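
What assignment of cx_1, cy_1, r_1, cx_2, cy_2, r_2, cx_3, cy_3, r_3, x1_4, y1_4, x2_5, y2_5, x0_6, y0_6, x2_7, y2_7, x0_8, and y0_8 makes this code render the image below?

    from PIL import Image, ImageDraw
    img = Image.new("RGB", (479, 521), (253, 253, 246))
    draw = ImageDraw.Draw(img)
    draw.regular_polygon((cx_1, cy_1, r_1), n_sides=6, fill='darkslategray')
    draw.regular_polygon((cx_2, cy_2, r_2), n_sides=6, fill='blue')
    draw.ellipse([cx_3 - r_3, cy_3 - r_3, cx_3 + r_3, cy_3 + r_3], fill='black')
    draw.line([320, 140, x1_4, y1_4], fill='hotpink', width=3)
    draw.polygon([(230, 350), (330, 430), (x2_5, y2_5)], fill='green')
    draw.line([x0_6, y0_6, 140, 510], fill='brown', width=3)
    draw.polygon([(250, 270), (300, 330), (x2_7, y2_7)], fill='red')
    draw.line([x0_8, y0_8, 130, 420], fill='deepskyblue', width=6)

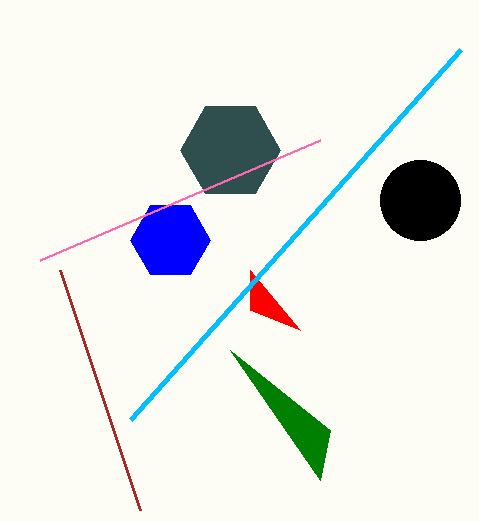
cx_1 = 230; cy_1 = 150; r_1 = 50; cx_2 = 170; cy_2 = 240; r_2 = 40; cx_3 = 420; cy_3 = 200; r_3 = 40; x1_4 = 40; y1_4 = 260; x2_5 = 320; y2_5 = 480; x0_6 = 60; y0_6 = 270; x2_7 = 250; y2_7 = 310; x0_8 = 460; y0_8 = 50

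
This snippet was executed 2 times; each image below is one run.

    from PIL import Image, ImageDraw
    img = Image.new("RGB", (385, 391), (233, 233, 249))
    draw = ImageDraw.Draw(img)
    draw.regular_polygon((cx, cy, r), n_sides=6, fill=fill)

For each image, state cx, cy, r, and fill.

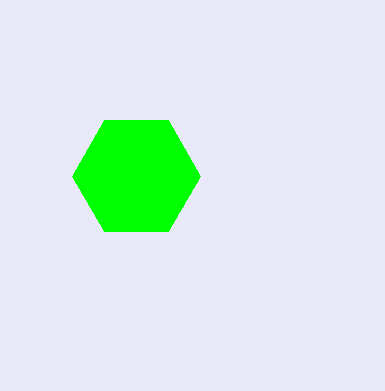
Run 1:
cx = 136; cy = 176; r = 64; fill = 'lime'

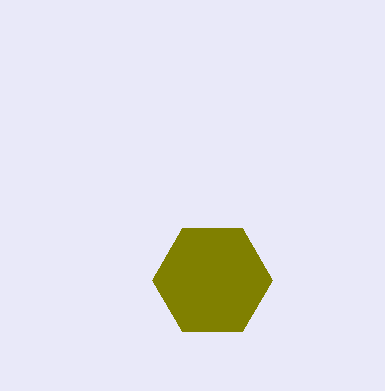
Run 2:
cx = 212; cy = 280; r = 60; fill = 'olive'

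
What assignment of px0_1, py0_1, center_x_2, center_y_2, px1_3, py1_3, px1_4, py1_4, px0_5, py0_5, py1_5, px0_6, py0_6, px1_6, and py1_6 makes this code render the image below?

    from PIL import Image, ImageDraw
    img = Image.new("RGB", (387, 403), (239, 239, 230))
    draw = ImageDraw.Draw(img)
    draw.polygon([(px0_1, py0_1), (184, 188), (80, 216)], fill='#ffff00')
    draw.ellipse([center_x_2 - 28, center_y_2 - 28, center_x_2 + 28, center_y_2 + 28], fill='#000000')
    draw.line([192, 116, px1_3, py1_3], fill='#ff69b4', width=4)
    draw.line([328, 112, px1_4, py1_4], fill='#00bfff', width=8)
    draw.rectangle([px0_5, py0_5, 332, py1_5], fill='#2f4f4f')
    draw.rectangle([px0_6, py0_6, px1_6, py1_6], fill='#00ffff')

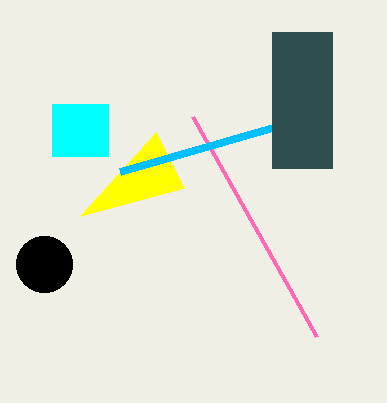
px0_1 = 156, py0_1 = 132, center_x_2 = 44, center_y_2 = 264, px1_3 = 316, py1_3 = 336, px1_4 = 120, py1_4 = 172, px0_5 = 272, py0_5 = 32, py1_5 = 168, px0_6 = 52, py0_6 = 104, px1_6 = 108, py1_6 = 156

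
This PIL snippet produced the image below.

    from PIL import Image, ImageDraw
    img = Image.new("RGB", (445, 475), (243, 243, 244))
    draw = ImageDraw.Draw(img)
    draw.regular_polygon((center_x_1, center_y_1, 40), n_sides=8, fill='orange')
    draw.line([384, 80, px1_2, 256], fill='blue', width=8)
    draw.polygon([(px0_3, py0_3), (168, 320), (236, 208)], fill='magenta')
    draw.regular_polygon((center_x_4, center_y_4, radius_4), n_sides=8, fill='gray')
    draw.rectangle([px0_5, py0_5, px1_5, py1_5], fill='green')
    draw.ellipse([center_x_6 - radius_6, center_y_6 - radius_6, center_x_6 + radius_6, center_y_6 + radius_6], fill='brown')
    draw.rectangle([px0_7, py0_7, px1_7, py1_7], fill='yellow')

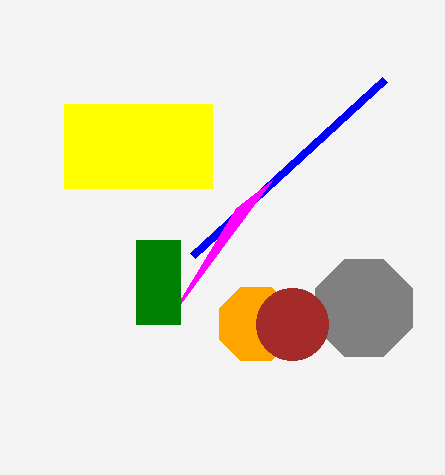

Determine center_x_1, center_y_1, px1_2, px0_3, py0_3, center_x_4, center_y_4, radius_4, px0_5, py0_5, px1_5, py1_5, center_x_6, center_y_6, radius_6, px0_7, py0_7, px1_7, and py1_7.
center_x_1 = 256
center_y_1 = 324
px1_2 = 192
px0_3 = 272
py0_3 = 180
center_x_4 = 364
center_y_4 = 308
radius_4 = 52
px0_5 = 136
py0_5 = 240
px1_5 = 180
py1_5 = 324
center_x_6 = 292
center_y_6 = 324
radius_6 = 36
px0_7 = 64
py0_7 = 104
px1_7 = 212
py1_7 = 188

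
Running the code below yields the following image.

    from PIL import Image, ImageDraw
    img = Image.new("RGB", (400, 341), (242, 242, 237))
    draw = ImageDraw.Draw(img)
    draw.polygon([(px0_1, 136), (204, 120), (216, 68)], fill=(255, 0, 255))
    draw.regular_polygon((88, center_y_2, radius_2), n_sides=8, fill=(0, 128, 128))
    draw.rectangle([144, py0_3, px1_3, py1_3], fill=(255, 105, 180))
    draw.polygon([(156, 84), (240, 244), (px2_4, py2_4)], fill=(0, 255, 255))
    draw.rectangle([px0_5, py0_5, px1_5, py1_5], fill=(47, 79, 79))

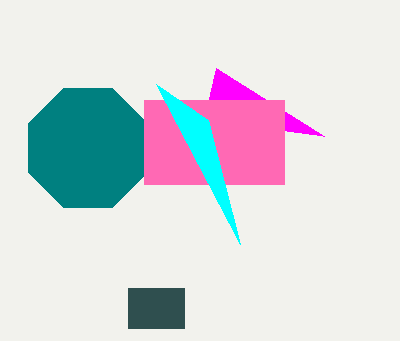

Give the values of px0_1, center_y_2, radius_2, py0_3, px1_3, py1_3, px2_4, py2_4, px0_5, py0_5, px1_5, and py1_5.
px0_1 = 324; center_y_2 = 148; radius_2 = 64; py0_3 = 100; px1_3 = 284; py1_3 = 184; px2_4 = 208; py2_4 = 120; px0_5 = 128; py0_5 = 288; px1_5 = 184; py1_5 = 328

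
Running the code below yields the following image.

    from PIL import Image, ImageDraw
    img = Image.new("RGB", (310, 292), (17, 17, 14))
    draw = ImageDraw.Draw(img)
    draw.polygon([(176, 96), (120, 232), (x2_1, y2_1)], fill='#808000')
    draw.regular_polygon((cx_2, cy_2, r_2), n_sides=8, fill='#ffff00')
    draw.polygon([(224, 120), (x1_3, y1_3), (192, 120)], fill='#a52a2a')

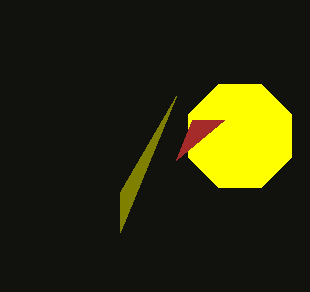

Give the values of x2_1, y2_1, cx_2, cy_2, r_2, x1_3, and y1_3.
x2_1 = 120, y2_1 = 192, cx_2 = 240, cy_2 = 136, r_2 = 56, x1_3 = 176, y1_3 = 160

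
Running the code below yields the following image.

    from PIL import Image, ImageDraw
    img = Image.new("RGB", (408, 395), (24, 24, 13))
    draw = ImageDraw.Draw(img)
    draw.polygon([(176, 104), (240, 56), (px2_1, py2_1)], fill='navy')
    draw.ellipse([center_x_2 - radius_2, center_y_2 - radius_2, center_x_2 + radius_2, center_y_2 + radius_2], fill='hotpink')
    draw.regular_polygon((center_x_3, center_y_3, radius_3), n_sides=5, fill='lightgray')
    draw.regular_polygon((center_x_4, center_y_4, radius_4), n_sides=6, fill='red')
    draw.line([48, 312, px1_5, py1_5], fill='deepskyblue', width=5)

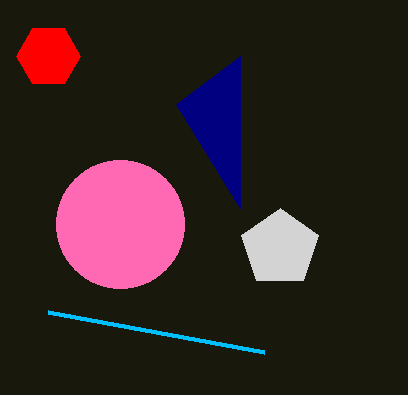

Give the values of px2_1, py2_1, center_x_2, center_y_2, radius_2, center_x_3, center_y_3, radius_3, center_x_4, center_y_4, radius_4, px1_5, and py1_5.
px2_1 = 240, py2_1 = 208, center_x_2 = 120, center_y_2 = 224, radius_2 = 64, center_x_3 = 280, center_y_3 = 248, radius_3 = 40, center_x_4 = 48, center_y_4 = 56, radius_4 = 32, px1_5 = 264, py1_5 = 352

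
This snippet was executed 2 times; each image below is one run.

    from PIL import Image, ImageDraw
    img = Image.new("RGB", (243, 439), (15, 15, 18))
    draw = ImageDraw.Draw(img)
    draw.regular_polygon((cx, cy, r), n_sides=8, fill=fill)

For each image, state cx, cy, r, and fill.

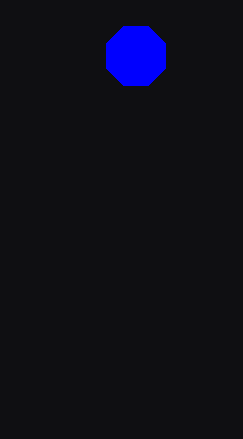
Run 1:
cx = 136
cy = 56
r = 32
fill = 'blue'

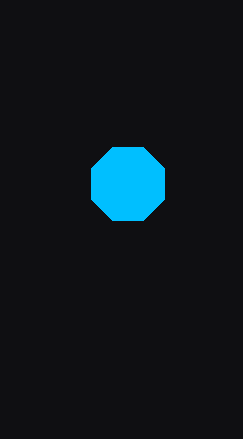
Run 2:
cx = 128
cy = 184
r = 40
fill = 'deepskyblue'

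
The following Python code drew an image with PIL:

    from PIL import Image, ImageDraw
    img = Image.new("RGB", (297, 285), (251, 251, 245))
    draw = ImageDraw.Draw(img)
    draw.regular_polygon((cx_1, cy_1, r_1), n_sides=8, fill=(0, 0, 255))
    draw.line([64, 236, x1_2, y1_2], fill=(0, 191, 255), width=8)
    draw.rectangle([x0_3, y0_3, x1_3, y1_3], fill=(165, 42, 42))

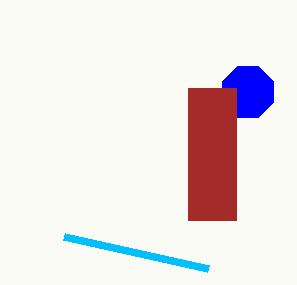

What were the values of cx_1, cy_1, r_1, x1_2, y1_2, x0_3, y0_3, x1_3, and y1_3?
cx_1 = 248
cy_1 = 92
r_1 = 28
x1_2 = 208
y1_2 = 268
x0_3 = 188
y0_3 = 88
x1_3 = 236
y1_3 = 220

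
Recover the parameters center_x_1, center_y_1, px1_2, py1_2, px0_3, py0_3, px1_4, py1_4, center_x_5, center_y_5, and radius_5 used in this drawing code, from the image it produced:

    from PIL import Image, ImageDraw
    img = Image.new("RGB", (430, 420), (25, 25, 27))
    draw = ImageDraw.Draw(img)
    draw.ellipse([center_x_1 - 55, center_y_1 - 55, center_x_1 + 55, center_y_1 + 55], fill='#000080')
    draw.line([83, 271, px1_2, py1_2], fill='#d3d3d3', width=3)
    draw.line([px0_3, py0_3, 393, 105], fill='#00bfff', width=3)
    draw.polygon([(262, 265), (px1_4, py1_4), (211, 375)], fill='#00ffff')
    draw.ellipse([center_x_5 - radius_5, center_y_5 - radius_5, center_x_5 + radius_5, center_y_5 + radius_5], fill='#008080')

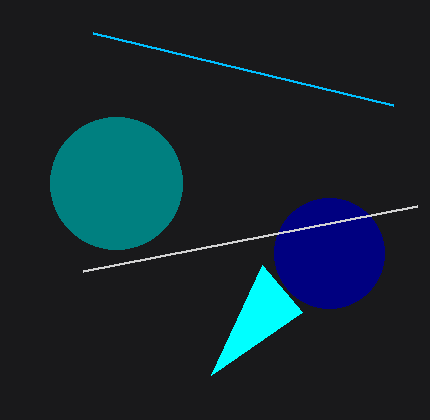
center_x_1 = 329, center_y_1 = 253, px1_2 = 417, py1_2 = 206, px0_3 = 93, py0_3 = 33, px1_4 = 302, py1_4 = 312, center_x_5 = 116, center_y_5 = 183, radius_5 = 66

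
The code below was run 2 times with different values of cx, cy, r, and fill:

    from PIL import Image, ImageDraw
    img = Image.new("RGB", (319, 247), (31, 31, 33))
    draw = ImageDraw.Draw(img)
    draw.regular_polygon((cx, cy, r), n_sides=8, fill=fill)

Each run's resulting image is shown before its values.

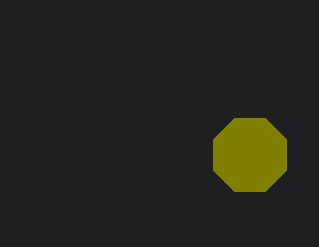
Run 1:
cx = 250
cy = 155
r = 40
fill = 'olive'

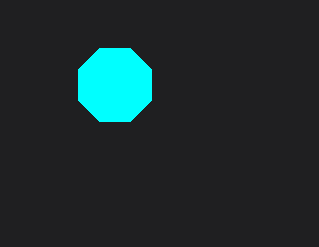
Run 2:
cx = 115
cy = 85
r = 40
fill = 'cyan'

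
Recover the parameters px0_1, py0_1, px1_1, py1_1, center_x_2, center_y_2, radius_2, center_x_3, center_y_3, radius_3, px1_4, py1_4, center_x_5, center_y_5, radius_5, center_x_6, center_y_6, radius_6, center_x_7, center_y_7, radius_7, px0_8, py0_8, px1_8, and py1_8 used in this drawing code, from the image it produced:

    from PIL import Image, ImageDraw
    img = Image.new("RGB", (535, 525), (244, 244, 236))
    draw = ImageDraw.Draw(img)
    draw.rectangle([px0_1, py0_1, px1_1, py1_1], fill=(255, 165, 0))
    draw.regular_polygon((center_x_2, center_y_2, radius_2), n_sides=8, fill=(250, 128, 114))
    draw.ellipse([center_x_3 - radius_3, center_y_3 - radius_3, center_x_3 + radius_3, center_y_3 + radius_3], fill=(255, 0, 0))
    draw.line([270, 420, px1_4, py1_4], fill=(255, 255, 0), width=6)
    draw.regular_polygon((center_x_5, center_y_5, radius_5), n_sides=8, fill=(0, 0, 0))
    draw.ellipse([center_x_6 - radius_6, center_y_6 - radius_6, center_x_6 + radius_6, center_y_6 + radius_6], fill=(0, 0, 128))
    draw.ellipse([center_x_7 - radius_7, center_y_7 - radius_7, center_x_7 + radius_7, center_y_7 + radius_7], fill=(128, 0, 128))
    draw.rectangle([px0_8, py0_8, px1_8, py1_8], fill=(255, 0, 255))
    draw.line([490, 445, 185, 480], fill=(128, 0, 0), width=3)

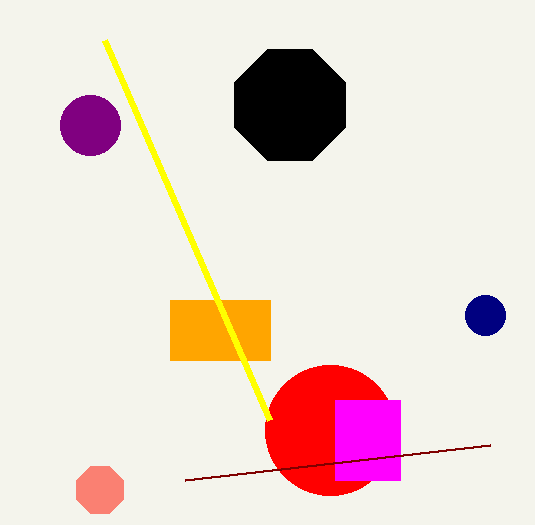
px0_1 = 170; py0_1 = 300; px1_1 = 270; py1_1 = 360; center_x_2 = 100; center_y_2 = 490; radius_2 = 25; center_x_3 = 330; center_y_3 = 430; radius_3 = 65; px1_4 = 105; py1_4 = 40; center_x_5 = 290; center_y_5 = 105; radius_5 = 60; center_x_6 = 485; center_y_6 = 315; radius_6 = 20; center_x_7 = 90; center_y_7 = 125; radius_7 = 30; px0_8 = 335; py0_8 = 400; px1_8 = 400; py1_8 = 480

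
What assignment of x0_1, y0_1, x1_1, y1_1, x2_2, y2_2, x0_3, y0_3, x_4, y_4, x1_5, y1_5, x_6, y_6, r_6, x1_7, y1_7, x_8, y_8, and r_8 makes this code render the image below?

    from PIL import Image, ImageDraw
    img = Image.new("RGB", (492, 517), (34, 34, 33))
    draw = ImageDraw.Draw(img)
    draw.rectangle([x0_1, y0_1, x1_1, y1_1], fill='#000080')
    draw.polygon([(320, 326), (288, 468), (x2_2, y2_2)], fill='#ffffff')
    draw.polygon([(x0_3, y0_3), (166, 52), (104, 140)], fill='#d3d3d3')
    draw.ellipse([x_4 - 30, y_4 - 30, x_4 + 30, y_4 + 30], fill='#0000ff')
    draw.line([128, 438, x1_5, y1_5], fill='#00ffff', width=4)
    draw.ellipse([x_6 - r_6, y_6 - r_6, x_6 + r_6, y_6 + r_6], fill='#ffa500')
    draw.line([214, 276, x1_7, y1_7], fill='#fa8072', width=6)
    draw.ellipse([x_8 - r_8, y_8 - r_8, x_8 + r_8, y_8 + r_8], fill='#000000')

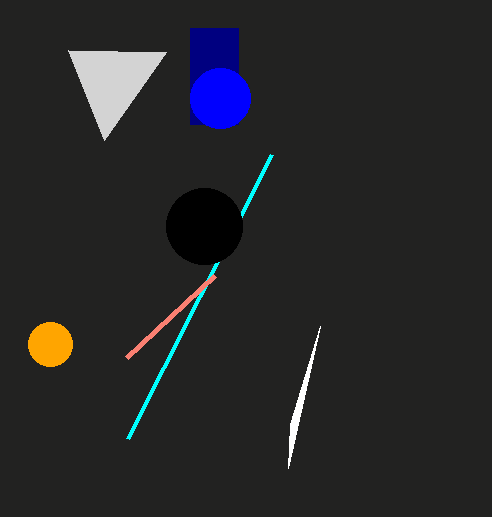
x0_1 = 190; y0_1 = 28; x1_1 = 238; y1_1 = 124; x2_2 = 290; y2_2 = 424; x0_3 = 68; y0_3 = 50; x_4 = 220; y_4 = 98; x1_5 = 272; y1_5 = 154; x_6 = 50; y_6 = 344; r_6 = 22; x1_7 = 126; y1_7 = 358; x_8 = 204; y_8 = 226; r_8 = 38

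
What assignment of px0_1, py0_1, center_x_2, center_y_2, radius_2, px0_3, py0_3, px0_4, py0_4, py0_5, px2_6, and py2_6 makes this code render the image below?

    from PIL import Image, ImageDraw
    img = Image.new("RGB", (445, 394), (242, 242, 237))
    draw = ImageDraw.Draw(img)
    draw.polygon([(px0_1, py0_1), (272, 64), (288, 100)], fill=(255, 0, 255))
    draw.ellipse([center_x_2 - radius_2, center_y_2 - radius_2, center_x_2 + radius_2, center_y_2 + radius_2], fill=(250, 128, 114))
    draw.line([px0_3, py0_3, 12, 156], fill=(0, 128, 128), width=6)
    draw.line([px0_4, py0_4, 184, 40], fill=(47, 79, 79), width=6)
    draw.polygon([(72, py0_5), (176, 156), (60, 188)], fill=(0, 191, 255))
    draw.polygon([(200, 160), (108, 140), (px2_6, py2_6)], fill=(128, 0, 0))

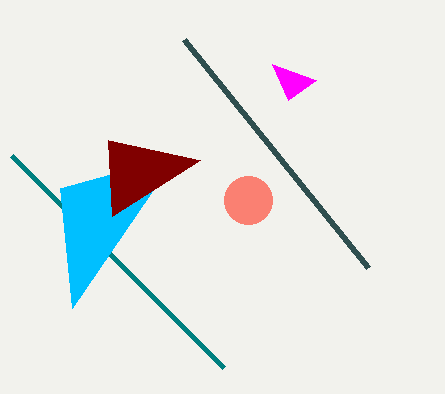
px0_1 = 316; py0_1 = 80; center_x_2 = 248; center_y_2 = 200; radius_2 = 24; px0_3 = 224; py0_3 = 368; px0_4 = 368; py0_4 = 268; py0_5 = 308; px2_6 = 112; py2_6 = 216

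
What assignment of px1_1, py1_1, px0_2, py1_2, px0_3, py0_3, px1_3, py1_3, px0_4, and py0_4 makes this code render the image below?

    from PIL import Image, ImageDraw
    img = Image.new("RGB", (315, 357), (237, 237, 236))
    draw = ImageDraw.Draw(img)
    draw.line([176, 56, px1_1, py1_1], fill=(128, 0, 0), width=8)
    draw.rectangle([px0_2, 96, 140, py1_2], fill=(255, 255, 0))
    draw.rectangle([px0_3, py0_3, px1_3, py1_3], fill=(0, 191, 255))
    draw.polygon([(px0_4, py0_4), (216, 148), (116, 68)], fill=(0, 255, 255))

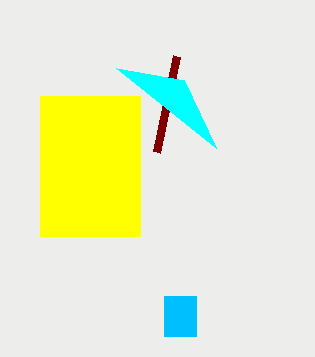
px1_1 = 156
py1_1 = 152
px0_2 = 40
py1_2 = 236
px0_3 = 164
py0_3 = 296
px1_3 = 196
py1_3 = 336
px0_4 = 184
py0_4 = 80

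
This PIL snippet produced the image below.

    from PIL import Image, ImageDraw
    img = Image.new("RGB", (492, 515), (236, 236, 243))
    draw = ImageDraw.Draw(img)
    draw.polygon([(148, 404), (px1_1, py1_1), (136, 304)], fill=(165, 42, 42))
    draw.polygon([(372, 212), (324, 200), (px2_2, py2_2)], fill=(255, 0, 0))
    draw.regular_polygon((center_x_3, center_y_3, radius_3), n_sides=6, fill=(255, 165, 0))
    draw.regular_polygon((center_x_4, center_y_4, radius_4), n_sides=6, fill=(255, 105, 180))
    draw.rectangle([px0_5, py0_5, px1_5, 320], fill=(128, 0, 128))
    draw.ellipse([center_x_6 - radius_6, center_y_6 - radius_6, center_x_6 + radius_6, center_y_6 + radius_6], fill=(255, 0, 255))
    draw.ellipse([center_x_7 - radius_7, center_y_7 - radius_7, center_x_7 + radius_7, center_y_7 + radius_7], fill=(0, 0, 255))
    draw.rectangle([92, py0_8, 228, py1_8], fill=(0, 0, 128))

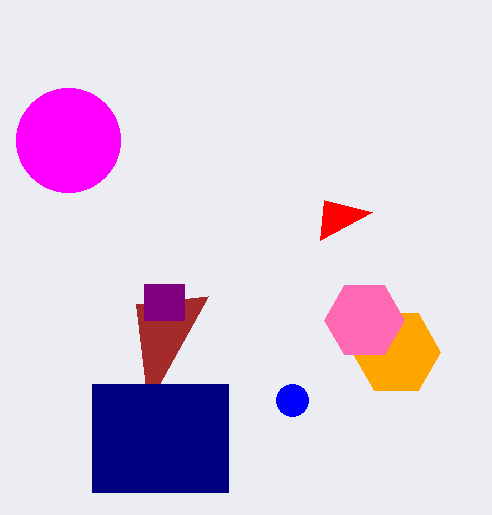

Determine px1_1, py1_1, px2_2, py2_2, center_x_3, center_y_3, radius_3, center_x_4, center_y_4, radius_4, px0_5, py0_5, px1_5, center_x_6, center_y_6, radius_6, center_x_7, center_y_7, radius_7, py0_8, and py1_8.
px1_1 = 208; py1_1 = 296; px2_2 = 320; py2_2 = 240; center_x_3 = 396; center_y_3 = 352; radius_3 = 44; center_x_4 = 364; center_y_4 = 320; radius_4 = 40; px0_5 = 144; py0_5 = 284; px1_5 = 184; center_x_6 = 68; center_y_6 = 140; radius_6 = 52; center_x_7 = 292; center_y_7 = 400; radius_7 = 16; py0_8 = 384; py1_8 = 492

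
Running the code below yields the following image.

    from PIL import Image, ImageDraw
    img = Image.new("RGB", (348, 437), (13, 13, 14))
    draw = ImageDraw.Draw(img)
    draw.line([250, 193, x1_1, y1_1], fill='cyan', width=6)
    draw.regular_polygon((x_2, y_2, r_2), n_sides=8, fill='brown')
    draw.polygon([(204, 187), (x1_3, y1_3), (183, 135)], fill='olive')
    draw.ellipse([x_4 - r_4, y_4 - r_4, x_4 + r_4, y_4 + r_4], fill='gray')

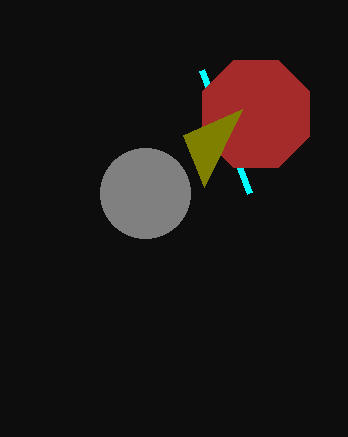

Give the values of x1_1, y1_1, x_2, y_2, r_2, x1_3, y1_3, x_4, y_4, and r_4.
x1_1 = 202, y1_1 = 70, x_2 = 256, y_2 = 114, r_2 = 58, x1_3 = 242, y1_3 = 109, x_4 = 145, y_4 = 193, r_4 = 45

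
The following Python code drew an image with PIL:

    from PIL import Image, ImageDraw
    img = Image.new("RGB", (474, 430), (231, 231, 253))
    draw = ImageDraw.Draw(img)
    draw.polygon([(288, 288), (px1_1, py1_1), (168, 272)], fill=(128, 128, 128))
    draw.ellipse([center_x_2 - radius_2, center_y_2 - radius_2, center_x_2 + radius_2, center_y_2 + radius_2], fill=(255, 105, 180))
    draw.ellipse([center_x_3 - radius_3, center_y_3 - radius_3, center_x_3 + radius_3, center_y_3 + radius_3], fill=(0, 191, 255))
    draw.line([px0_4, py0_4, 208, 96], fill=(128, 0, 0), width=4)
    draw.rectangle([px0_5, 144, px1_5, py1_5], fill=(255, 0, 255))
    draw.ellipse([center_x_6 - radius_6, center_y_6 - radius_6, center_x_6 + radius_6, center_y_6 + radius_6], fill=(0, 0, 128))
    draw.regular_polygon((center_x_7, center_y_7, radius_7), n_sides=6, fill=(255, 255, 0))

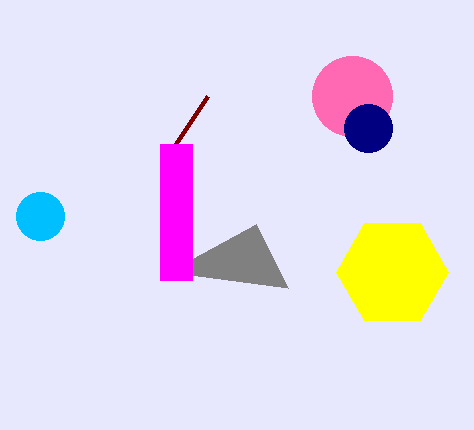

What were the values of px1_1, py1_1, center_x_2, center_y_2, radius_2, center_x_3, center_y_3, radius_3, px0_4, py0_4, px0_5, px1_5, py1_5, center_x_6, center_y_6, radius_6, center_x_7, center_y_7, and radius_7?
px1_1 = 256, py1_1 = 224, center_x_2 = 352, center_y_2 = 96, radius_2 = 40, center_x_3 = 40, center_y_3 = 216, radius_3 = 24, px0_4 = 176, py0_4 = 144, px0_5 = 160, px1_5 = 192, py1_5 = 280, center_x_6 = 368, center_y_6 = 128, radius_6 = 24, center_x_7 = 392, center_y_7 = 272, radius_7 = 56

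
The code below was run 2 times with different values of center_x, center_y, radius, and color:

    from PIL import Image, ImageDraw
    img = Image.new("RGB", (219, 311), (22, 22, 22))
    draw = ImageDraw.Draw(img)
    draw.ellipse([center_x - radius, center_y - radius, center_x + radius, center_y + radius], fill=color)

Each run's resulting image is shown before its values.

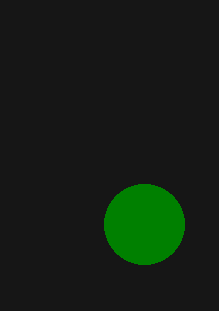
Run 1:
center_x = 144, center_y = 224, radius = 40, color = 'green'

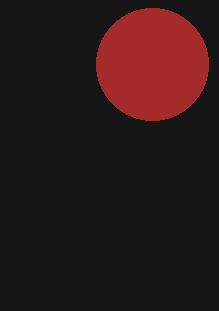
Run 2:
center_x = 152
center_y = 64
radius = 56
color = 'brown'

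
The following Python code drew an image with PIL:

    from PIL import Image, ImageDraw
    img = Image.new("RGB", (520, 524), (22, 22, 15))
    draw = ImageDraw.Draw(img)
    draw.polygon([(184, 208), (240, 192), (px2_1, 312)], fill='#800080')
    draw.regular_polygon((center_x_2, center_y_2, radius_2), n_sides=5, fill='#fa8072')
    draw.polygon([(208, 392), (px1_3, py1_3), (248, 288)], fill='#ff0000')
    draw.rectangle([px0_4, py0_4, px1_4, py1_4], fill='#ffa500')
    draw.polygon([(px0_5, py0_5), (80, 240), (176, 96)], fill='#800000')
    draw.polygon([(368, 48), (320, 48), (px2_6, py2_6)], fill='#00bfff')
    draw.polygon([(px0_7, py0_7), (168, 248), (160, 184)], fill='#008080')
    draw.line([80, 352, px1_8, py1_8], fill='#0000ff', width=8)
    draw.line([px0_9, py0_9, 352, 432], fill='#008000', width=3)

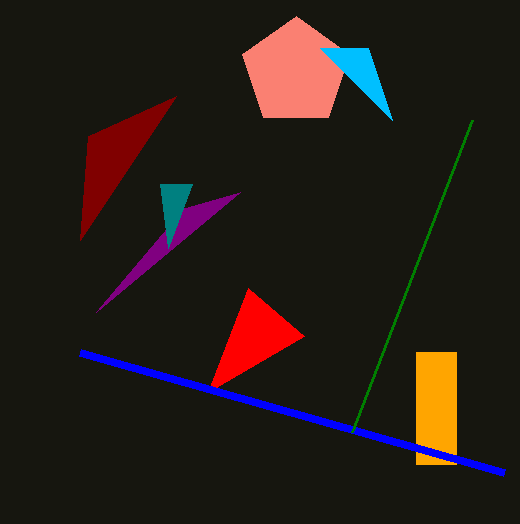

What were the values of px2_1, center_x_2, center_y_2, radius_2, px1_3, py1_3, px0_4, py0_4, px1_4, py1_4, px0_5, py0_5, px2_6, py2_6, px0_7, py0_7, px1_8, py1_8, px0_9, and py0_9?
px2_1 = 96; center_x_2 = 296; center_y_2 = 72; radius_2 = 56; px1_3 = 304; py1_3 = 336; px0_4 = 416; py0_4 = 352; px1_4 = 456; py1_4 = 464; px0_5 = 88; py0_5 = 136; px2_6 = 392; py2_6 = 120; px0_7 = 192; py0_7 = 184; px1_8 = 504; py1_8 = 472; px0_9 = 472; py0_9 = 120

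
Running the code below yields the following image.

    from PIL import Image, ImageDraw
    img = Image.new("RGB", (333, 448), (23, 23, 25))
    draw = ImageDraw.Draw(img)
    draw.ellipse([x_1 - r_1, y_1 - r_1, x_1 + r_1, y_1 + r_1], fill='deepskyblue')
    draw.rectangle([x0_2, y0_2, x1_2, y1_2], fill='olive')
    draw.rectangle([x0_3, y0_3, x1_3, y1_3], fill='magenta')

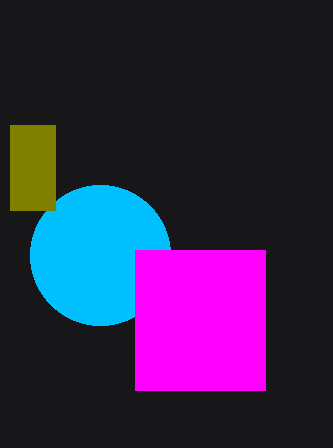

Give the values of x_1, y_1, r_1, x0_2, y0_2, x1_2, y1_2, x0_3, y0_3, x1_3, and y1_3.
x_1 = 100, y_1 = 255, r_1 = 70, x0_2 = 10, y0_2 = 125, x1_2 = 55, y1_2 = 210, x0_3 = 135, y0_3 = 250, x1_3 = 265, y1_3 = 390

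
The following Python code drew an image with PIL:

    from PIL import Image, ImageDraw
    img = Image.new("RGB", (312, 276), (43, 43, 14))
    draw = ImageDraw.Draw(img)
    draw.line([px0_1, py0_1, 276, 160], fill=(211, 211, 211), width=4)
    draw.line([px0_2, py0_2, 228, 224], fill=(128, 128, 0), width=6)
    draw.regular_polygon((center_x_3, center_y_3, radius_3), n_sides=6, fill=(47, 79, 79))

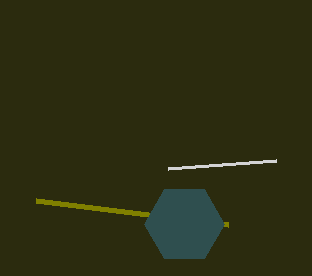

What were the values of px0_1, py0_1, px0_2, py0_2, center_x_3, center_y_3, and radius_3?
px0_1 = 168, py0_1 = 168, px0_2 = 36, py0_2 = 200, center_x_3 = 184, center_y_3 = 224, radius_3 = 40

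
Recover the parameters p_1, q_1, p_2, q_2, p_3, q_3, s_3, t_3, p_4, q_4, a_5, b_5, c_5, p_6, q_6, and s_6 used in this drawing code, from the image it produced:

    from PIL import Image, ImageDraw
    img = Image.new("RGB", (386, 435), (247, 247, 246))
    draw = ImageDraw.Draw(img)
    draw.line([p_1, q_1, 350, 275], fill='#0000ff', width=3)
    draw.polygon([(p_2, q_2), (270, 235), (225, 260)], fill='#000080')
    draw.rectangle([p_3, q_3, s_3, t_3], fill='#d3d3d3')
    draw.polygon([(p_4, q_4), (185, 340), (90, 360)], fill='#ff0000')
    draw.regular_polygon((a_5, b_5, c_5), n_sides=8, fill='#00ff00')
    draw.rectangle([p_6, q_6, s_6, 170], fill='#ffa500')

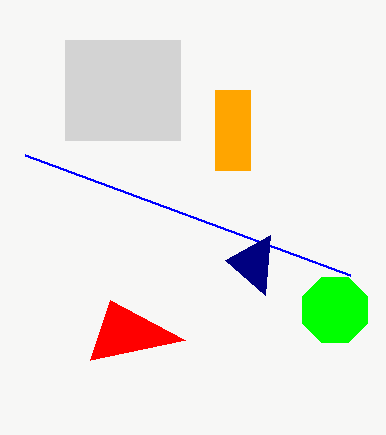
p_1 = 25, q_1 = 155, p_2 = 265, q_2 = 295, p_3 = 65, q_3 = 40, s_3 = 180, t_3 = 140, p_4 = 110, q_4 = 300, a_5 = 335, b_5 = 310, c_5 = 35, p_6 = 215, q_6 = 90, s_6 = 250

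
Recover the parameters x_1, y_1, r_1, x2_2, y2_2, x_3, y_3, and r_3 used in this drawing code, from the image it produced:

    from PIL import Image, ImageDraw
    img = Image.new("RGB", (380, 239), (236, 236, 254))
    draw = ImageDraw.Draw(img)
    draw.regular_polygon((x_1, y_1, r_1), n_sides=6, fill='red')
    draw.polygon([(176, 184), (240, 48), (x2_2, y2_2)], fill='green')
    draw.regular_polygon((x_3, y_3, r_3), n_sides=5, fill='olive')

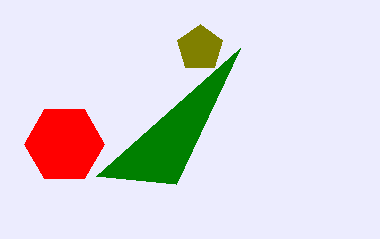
x_1 = 64
y_1 = 144
r_1 = 40
x2_2 = 96
y2_2 = 176
x_3 = 200
y_3 = 48
r_3 = 24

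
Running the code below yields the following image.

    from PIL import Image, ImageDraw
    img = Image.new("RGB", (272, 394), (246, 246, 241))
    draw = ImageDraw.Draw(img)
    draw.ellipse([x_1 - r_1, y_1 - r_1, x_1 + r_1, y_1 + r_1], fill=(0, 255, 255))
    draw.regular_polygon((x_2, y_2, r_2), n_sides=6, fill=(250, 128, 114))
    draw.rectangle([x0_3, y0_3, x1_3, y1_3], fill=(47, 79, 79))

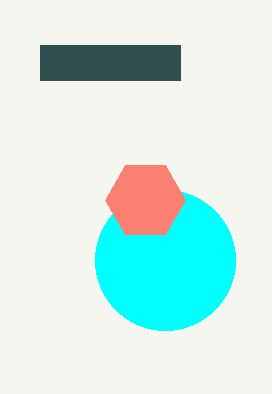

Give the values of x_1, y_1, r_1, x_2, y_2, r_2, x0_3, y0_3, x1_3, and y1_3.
x_1 = 165, y_1 = 260, r_1 = 70, x_2 = 145, y_2 = 200, r_2 = 40, x0_3 = 40, y0_3 = 45, x1_3 = 180, y1_3 = 80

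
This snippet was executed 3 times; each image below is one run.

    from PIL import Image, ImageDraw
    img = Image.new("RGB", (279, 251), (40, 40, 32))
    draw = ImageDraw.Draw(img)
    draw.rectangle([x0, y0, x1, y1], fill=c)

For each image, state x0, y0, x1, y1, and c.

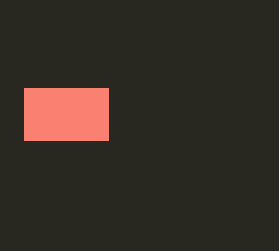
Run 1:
x0 = 24
y0 = 88
x1 = 108
y1 = 140
c = 'salmon'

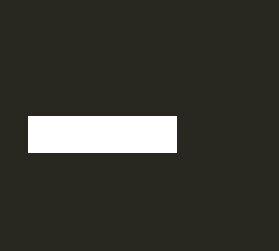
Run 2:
x0 = 28, y0 = 116, x1 = 176, y1 = 152, c = 'white'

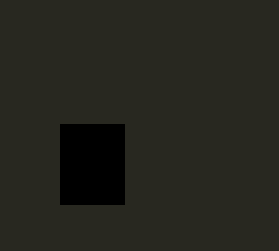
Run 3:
x0 = 60
y0 = 124
x1 = 124
y1 = 204
c = 'black'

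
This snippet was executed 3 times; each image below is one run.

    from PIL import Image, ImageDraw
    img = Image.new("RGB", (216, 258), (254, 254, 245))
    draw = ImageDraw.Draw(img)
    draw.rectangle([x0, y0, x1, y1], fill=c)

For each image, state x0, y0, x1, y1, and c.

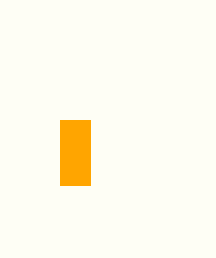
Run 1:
x0 = 60, y0 = 120, x1 = 90, y1 = 185, c = 'orange'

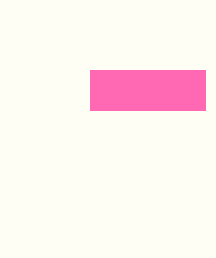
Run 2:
x0 = 90; y0 = 70; x1 = 205; y1 = 110; c = 'hotpink'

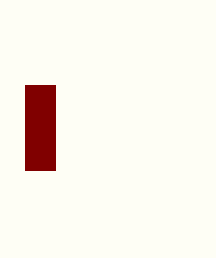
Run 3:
x0 = 25
y0 = 85
x1 = 55
y1 = 170
c = 'maroon'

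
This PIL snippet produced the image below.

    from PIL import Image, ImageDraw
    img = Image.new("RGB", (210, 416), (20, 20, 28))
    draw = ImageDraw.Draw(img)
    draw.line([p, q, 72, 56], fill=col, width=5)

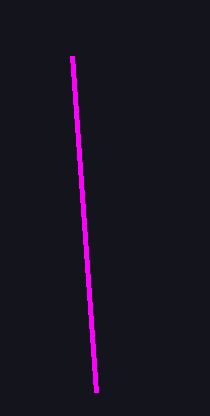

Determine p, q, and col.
p = 96
q = 392
col = 'magenta'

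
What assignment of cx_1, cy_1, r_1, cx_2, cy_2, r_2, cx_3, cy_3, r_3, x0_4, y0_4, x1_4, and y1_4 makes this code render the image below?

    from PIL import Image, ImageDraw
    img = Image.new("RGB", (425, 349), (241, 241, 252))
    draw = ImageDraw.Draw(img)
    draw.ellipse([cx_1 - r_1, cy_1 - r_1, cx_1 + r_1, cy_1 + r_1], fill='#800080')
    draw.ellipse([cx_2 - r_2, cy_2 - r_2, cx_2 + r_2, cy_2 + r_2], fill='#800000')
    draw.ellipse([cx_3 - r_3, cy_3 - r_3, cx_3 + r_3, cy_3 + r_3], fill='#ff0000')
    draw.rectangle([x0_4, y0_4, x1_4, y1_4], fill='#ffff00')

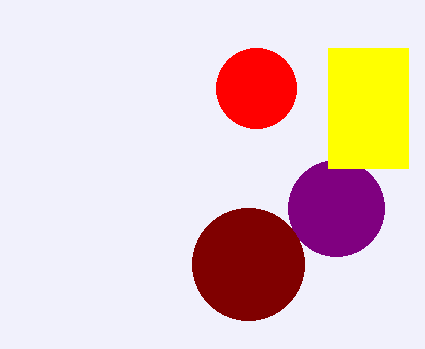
cx_1 = 336
cy_1 = 208
r_1 = 48
cx_2 = 248
cy_2 = 264
r_2 = 56
cx_3 = 256
cy_3 = 88
r_3 = 40
x0_4 = 328
y0_4 = 48
x1_4 = 408
y1_4 = 168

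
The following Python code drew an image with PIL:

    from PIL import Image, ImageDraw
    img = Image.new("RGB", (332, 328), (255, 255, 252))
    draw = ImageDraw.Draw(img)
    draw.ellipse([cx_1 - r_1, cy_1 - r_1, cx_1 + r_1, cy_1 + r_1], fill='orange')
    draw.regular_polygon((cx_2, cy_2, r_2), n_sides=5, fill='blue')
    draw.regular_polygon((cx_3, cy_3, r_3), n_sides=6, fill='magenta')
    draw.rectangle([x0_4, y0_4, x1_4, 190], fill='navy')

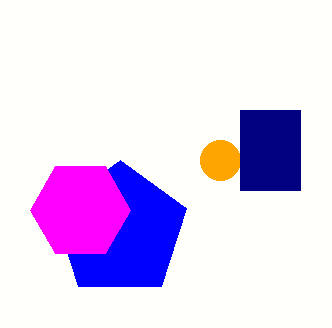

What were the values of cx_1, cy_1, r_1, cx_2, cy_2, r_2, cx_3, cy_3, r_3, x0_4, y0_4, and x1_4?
cx_1 = 220, cy_1 = 160, r_1 = 20, cx_2 = 120, cy_2 = 230, r_2 = 70, cx_3 = 80, cy_3 = 210, r_3 = 50, x0_4 = 240, y0_4 = 110, x1_4 = 300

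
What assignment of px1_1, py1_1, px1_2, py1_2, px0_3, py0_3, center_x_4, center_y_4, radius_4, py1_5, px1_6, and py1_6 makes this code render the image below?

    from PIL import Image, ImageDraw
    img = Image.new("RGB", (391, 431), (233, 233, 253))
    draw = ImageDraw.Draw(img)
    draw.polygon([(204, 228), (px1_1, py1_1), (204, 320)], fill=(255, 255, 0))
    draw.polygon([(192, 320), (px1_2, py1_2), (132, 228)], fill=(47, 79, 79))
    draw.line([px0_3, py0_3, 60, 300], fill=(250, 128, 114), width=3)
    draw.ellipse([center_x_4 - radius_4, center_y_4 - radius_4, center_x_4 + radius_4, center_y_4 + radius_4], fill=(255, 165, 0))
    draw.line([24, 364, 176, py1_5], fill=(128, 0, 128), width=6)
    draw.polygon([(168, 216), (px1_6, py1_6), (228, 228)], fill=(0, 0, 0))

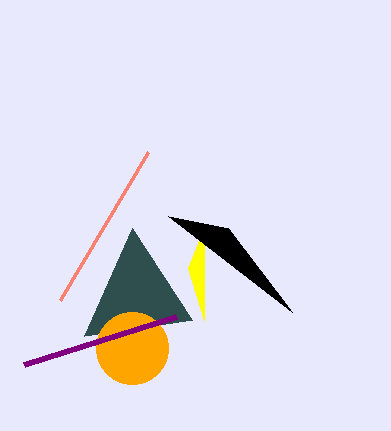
px1_1 = 188, py1_1 = 268, px1_2 = 84, py1_2 = 336, px0_3 = 148, py0_3 = 152, center_x_4 = 132, center_y_4 = 348, radius_4 = 36, py1_5 = 316, px1_6 = 292, py1_6 = 312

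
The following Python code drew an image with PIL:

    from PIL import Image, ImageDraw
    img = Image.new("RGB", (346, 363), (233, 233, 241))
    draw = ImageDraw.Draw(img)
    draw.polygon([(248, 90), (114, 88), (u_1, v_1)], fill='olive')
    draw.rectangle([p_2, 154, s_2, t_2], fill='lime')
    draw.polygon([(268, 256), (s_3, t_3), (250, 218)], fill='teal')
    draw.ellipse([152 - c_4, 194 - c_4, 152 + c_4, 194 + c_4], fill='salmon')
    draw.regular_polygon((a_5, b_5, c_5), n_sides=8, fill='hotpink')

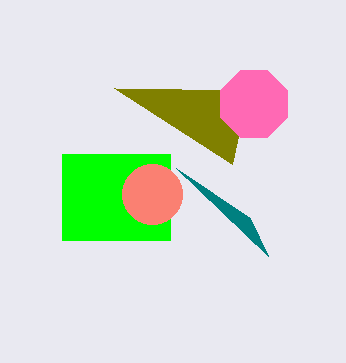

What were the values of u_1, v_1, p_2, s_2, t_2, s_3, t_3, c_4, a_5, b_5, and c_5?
u_1 = 232
v_1 = 164
p_2 = 62
s_2 = 170
t_2 = 240
s_3 = 176
t_3 = 168
c_4 = 30
a_5 = 254
b_5 = 104
c_5 = 36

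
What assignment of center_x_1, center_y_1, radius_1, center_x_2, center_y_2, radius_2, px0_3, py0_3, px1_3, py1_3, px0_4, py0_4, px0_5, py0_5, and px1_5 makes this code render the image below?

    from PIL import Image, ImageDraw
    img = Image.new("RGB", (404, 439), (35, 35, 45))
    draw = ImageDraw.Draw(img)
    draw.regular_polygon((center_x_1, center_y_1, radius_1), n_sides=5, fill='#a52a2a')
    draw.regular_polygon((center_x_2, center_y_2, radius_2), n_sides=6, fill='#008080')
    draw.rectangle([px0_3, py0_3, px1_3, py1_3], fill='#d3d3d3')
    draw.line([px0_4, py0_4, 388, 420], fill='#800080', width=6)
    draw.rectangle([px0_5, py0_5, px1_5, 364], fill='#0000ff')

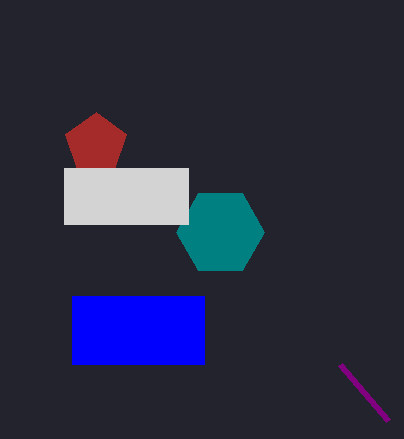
center_x_1 = 96; center_y_1 = 144; radius_1 = 32; center_x_2 = 220; center_y_2 = 232; radius_2 = 44; px0_3 = 64; py0_3 = 168; px1_3 = 188; py1_3 = 224; px0_4 = 340; py0_4 = 364; px0_5 = 72; py0_5 = 296; px1_5 = 204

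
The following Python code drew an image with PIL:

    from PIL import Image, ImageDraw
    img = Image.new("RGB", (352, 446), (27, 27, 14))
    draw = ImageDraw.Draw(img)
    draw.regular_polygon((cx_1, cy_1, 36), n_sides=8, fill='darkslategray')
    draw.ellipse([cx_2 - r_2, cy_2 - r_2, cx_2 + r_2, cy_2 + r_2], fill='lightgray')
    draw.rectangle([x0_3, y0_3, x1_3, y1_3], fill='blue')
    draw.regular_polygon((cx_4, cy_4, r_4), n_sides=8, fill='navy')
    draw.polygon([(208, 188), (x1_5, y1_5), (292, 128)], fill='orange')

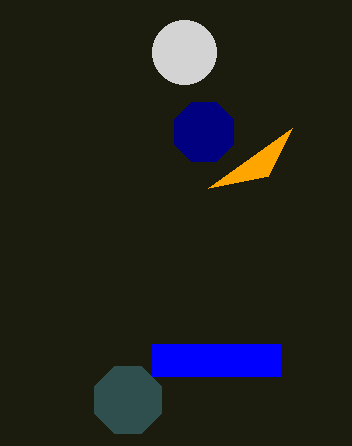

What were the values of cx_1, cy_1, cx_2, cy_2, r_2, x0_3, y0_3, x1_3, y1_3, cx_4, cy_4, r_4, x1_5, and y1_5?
cx_1 = 128, cy_1 = 400, cx_2 = 184, cy_2 = 52, r_2 = 32, x0_3 = 152, y0_3 = 344, x1_3 = 280, y1_3 = 376, cx_4 = 204, cy_4 = 132, r_4 = 32, x1_5 = 268, y1_5 = 176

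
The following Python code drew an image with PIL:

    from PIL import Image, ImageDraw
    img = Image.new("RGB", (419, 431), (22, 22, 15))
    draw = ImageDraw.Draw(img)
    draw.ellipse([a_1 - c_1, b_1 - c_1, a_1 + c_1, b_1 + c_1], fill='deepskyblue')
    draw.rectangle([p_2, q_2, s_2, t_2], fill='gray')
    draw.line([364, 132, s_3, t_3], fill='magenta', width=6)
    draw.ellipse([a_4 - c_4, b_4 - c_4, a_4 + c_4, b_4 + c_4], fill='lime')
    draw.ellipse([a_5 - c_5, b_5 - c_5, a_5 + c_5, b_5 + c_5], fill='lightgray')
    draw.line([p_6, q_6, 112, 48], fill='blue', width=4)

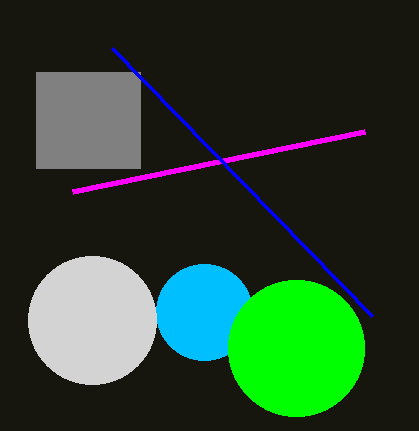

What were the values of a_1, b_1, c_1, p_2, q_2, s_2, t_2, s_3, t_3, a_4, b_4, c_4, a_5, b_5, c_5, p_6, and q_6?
a_1 = 204, b_1 = 312, c_1 = 48, p_2 = 36, q_2 = 72, s_2 = 140, t_2 = 168, s_3 = 72, t_3 = 192, a_4 = 296, b_4 = 348, c_4 = 68, a_5 = 92, b_5 = 320, c_5 = 64, p_6 = 372, q_6 = 316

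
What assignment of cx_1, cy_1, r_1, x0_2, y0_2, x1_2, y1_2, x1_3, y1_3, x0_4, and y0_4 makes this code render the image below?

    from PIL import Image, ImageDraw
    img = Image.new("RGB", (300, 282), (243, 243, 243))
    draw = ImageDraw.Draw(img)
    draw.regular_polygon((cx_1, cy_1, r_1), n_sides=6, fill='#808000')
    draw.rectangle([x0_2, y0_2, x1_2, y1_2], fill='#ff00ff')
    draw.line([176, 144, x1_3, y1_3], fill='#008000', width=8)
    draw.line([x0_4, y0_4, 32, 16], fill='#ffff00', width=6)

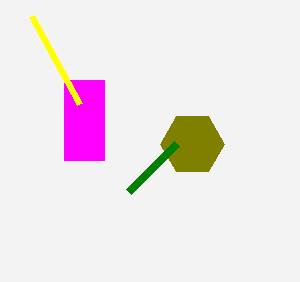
cx_1 = 192, cy_1 = 144, r_1 = 32, x0_2 = 64, y0_2 = 80, x1_2 = 104, y1_2 = 160, x1_3 = 128, y1_3 = 192, x0_4 = 80, y0_4 = 104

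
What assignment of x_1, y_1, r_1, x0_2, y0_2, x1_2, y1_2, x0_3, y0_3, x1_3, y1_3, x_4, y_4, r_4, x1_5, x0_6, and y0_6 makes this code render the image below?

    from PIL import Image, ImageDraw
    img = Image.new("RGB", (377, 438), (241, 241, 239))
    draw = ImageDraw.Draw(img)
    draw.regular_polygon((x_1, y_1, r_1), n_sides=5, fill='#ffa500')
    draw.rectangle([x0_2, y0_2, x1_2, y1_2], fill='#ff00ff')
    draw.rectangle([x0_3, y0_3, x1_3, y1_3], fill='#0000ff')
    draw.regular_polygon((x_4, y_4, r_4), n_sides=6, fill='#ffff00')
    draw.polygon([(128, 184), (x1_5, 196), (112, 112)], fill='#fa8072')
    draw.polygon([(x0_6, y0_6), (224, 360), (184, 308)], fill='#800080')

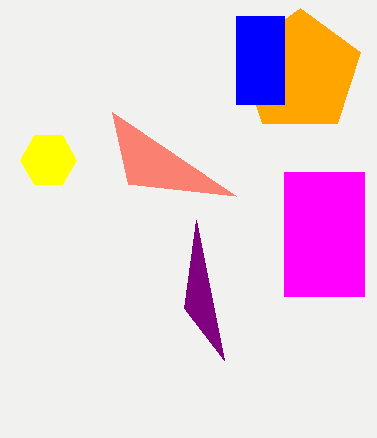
x_1 = 300
y_1 = 72
r_1 = 64
x0_2 = 284
y0_2 = 172
x1_2 = 364
y1_2 = 296
x0_3 = 236
y0_3 = 16
x1_3 = 284
y1_3 = 104
x_4 = 48
y_4 = 160
r_4 = 28
x1_5 = 236
x0_6 = 196
y0_6 = 220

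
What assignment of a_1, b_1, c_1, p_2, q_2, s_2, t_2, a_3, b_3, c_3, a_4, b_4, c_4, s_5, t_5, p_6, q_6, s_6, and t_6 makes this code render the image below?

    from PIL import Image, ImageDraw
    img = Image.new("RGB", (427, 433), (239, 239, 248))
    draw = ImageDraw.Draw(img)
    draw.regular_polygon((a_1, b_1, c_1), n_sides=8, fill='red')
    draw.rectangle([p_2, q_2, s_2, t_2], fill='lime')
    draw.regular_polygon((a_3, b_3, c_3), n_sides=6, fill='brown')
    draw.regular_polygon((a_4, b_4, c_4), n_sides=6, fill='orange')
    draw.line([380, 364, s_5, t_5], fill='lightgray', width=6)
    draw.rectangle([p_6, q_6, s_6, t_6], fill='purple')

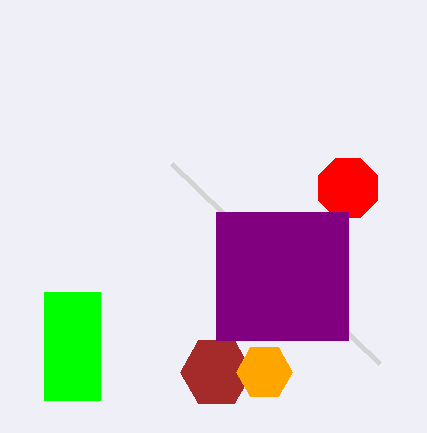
a_1 = 348; b_1 = 188; c_1 = 32; p_2 = 44; q_2 = 292; s_2 = 100; t_2 = 400; a_3 = 216; b_3 = 372; c_3 = 36; a_4 = 264; b_4 = 372; c_4 = 28; s_5 = 172; t_5 = 164; p_6 = 216; q_6 = 212; s_6 = 348; t_6 = 340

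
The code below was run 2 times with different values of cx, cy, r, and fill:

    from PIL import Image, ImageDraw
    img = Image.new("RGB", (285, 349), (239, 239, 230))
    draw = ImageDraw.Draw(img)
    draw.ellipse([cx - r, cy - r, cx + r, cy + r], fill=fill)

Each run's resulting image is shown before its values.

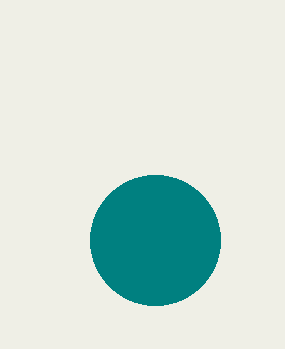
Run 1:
cx = 155; cy = 240; r = 65; fill = 'teal'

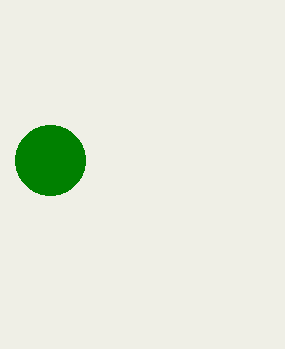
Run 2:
cx = 50; cy = 160; r = 35; fill = 'green'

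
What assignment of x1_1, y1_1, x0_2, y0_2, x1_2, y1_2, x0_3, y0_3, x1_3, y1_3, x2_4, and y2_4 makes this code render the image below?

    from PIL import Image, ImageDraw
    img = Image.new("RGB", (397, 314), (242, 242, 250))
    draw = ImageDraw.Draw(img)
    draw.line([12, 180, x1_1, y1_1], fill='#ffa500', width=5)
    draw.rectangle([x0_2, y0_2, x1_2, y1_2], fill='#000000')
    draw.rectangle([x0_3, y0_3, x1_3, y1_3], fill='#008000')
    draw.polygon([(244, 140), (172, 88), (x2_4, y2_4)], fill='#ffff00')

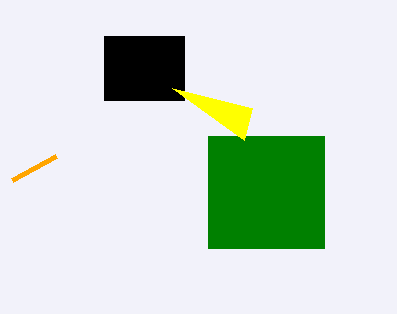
x1_1 = 56, y1_1 = 156, x0_2 = 104, y0_2 = 36, x1_2 = 184, y1_2 = 100, x0_3 = 208, y0_3 = 136, x1_3 = 324, y1_3 = 248, x2_4 = 252, y2_4 = 108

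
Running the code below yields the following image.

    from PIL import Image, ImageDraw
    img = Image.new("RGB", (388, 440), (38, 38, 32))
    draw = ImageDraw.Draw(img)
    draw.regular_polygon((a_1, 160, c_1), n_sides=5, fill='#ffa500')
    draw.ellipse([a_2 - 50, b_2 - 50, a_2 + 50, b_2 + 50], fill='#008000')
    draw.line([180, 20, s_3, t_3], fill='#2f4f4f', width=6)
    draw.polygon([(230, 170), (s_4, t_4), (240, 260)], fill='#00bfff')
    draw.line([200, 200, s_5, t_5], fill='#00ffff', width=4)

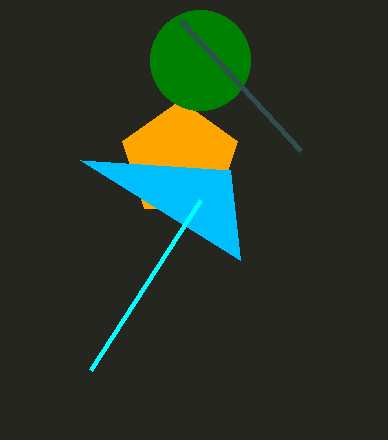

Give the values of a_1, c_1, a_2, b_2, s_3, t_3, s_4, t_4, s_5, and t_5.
a_1 = 180
c_1 = 60
a_2 = 200
b_2 = 60
s_3 = 300
t_3 = 150
s_4 = 80
t_4 = 160
s_5 = 90
t_5 = 370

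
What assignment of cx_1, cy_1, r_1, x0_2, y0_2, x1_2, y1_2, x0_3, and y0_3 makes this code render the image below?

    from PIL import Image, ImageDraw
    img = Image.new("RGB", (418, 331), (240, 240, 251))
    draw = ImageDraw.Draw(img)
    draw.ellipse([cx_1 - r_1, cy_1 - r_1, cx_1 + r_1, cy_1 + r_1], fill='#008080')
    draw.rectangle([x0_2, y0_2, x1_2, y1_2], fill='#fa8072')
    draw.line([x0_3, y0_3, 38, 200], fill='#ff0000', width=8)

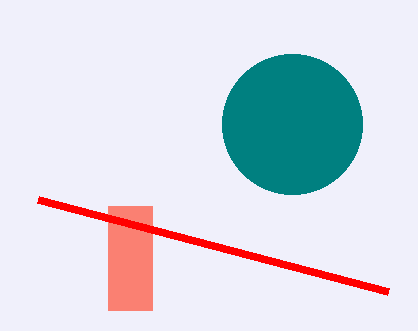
cx_1 = 292; cy_1 = 124; r_1 = 70; x0_2 = 108; y0_2 = 206; x1_2 = 152; y1_2 = 310; x0_3 = 388; y0_3 = 292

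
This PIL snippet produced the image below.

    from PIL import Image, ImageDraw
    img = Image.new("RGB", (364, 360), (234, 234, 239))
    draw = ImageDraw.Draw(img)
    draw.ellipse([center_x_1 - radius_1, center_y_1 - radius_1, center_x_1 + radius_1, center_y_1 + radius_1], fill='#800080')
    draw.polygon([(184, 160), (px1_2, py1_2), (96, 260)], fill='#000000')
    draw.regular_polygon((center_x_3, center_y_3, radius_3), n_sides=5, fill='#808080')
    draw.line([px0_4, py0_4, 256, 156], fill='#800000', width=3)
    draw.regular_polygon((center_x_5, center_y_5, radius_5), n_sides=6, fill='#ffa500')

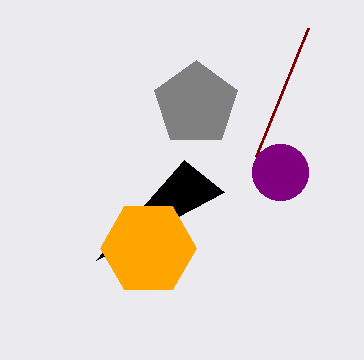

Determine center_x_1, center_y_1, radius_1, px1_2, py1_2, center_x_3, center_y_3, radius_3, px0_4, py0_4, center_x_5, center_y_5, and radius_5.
center_x_1 = 280; center_y_1 = 172; radius_1 = 28; px1_2 = 224; py1_2 = 192; center_x_3 = 196; center_y_3 = 104; radius_3 = 44; px0_4 = 308; py0_4 = 28; center_x_5 = 148; center_y_5 = 248; radius_5 = 48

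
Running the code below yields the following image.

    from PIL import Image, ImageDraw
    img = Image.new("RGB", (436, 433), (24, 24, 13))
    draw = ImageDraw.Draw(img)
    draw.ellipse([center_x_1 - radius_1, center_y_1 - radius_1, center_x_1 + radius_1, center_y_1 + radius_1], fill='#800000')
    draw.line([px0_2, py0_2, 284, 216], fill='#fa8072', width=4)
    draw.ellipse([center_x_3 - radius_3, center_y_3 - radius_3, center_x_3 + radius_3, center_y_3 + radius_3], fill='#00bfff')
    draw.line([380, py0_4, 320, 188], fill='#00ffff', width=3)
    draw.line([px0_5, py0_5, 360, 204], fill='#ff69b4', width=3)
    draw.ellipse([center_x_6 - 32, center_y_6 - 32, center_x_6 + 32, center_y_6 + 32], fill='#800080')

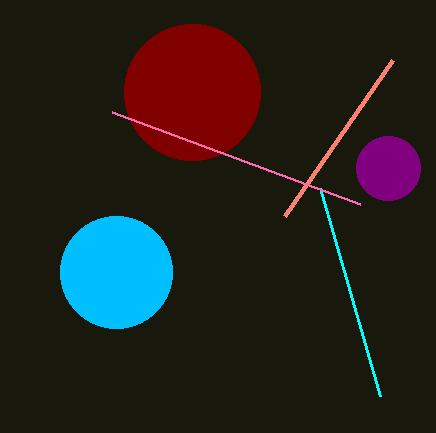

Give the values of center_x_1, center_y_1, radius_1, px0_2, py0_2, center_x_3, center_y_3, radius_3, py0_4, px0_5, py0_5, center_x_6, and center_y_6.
center_x_1 = 192; center_y_1 = 92; radius_1 = 68; px0_2 = 392; py0_2 = 60; center_x_3 = 116; center_y_3 = 272; radius_3 = 56; py0_4 = 396; px0_5 = 112; py0_5 = 112; center_x_6 = 388; center_y_6 = 168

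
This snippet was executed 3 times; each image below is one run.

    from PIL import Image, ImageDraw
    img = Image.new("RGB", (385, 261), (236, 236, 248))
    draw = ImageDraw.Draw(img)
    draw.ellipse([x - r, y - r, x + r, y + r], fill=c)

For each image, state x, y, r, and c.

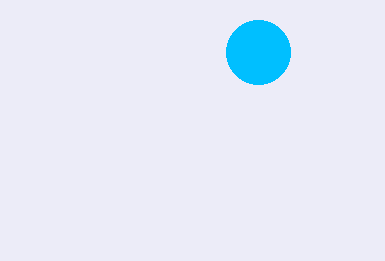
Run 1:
x = 258, y = 52, r = 32, c = 'deepskyblue'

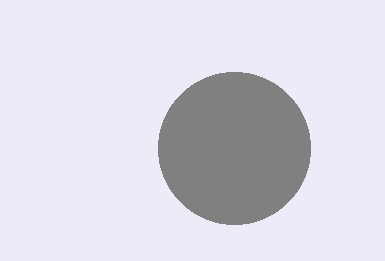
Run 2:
x = 234; y = 148; r = 76; c = 'gray'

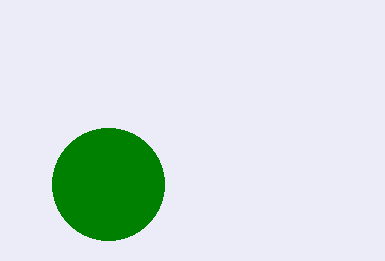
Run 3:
x = 108; y = 184; r = 56; c = 'green'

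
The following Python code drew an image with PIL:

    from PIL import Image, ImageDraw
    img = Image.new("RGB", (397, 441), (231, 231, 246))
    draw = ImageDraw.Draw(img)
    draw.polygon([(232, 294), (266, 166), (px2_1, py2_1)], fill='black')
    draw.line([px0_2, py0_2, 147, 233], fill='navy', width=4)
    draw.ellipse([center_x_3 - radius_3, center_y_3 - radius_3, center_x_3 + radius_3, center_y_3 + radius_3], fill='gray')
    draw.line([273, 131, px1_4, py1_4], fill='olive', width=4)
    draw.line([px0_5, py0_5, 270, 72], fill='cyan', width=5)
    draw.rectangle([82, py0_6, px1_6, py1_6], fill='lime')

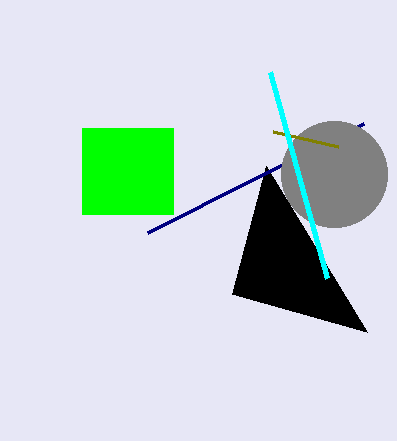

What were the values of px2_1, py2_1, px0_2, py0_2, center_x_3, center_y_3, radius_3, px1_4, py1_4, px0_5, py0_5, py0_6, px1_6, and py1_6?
px2_1 = 367, py2_1 = 332, px0_2 = 363, py0_2 = 124, center_x_3 = 334, center_y_3 = 174, radius_3 = 53, px1_4 = 338, py1_4 = 146, px0_5 = 327, py0_5 = 278, py0_6 = 128, px1_6 = 173, py1_6 = 214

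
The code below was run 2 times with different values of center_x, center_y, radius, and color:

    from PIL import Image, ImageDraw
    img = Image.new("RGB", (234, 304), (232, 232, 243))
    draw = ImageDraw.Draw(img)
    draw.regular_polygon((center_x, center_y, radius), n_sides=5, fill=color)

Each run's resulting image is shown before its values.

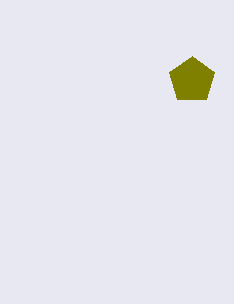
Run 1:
center_x = 192, center_y = 80, radius = 24, color = 'olive'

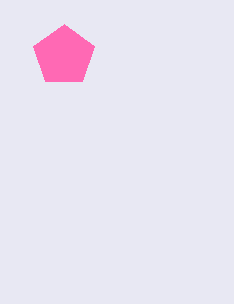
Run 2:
center_x = 64; center_y = 56; radius = 32; color = 'hotpink'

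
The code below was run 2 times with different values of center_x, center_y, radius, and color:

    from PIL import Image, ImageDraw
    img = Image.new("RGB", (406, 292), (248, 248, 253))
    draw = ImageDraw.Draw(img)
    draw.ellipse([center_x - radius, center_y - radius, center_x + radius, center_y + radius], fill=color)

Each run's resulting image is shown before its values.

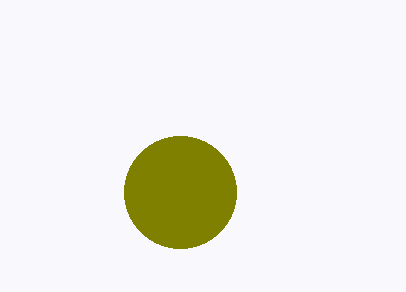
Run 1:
center_x = 180; center_y = 192; radius = 56; color = 'olive'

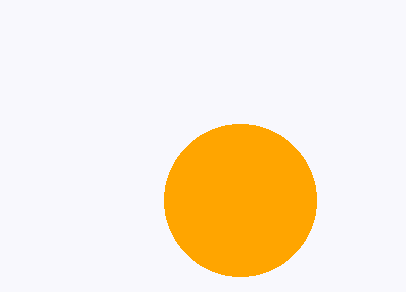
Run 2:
center_x = 240
center_y = 200
radius = 76
color = 'orange'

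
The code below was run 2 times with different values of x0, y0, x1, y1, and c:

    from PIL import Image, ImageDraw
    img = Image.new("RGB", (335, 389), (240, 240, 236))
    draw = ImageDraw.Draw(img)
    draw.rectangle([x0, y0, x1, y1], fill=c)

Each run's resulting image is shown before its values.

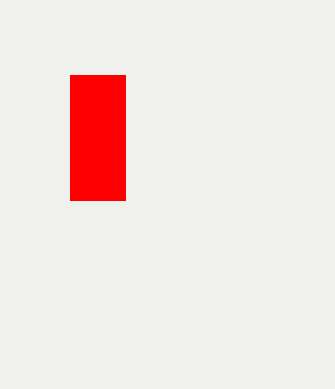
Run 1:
x0 = 70, y0 = 75, x1 = 125, y1 = 200, c = 'red'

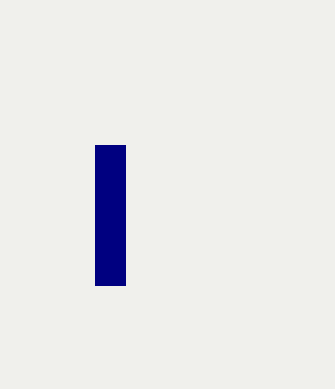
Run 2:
x0 = 95, y0 = 145, x1 = 125, y1 = 285, c = 'navy'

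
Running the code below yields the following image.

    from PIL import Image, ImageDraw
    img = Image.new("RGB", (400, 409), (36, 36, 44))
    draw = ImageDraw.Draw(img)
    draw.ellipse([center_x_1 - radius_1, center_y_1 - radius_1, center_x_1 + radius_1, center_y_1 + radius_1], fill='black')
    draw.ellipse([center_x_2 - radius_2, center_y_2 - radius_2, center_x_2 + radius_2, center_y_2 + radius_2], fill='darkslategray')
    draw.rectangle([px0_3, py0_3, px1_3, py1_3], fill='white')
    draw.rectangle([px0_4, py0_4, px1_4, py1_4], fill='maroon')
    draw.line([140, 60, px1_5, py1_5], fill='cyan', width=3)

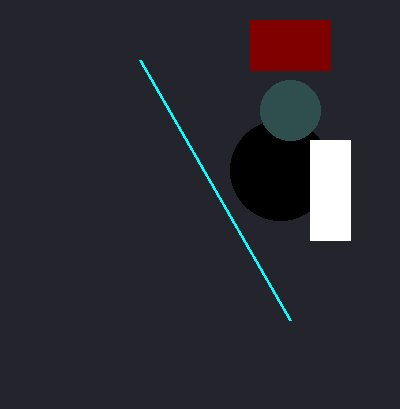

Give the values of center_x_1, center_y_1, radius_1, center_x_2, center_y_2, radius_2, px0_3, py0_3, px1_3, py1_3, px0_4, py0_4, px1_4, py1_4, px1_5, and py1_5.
center_x_1 = 280; center_y_1 = 170; radius_1 = 50; center_x_2 = 290; center_y_2 = 110; radius_2 = 30; px0_3 = 310; py0_3 = 140; px1_3 = 350; py1_3 = 240; px0_4 = 250; py0_4 = 20; px1_4 = 330; py1_4 = 70; px1_5 = 290; py1_5 = 320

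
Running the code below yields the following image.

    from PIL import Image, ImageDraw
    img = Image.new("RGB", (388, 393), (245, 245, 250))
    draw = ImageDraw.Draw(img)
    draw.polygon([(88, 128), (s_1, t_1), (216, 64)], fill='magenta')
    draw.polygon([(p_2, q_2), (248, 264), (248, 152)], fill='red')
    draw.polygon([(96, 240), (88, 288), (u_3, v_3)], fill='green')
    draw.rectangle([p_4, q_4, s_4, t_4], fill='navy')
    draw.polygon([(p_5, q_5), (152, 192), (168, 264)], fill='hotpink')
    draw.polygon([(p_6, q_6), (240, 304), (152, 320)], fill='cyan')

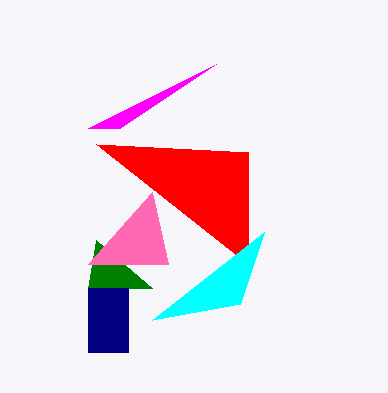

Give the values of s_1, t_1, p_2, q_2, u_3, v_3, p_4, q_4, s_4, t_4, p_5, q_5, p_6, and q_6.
s_1 = 120
t_1 = 128
p_2 = 96
q_2 = 144
u_3 = 152
v_3 = 288
p_4 = 88
q_4 = 288
s_4 = 128
t_4 = 352
p_5 = 88
q_5 = 264
p_6 = 264
q_6 = 232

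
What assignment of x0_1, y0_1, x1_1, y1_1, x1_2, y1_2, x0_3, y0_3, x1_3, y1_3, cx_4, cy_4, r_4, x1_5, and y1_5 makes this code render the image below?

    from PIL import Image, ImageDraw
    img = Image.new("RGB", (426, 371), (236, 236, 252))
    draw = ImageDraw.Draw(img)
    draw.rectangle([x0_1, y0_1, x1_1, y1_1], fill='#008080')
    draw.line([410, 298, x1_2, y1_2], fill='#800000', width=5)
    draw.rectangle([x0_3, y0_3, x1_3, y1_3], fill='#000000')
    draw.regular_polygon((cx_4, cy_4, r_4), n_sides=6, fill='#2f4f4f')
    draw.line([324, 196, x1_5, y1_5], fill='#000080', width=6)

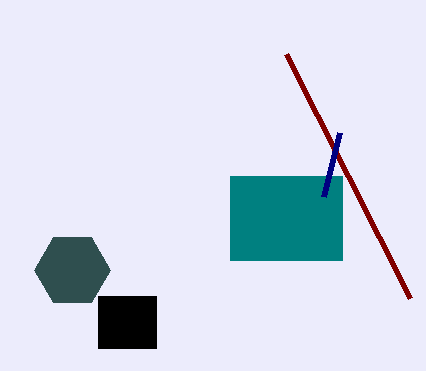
x0_1 = 230
y0_1 = 176
x1_1 = 342
y1_1 = 260
x1_2 = 286
y1_2 = 54
x0_3 = 98
y0_3 = 296
x1_3 = 156
y1_3 = 348
cx_4 = 72
cy_4 = 270
r_4 = 38
x1_5 = 340
y1_5 = 132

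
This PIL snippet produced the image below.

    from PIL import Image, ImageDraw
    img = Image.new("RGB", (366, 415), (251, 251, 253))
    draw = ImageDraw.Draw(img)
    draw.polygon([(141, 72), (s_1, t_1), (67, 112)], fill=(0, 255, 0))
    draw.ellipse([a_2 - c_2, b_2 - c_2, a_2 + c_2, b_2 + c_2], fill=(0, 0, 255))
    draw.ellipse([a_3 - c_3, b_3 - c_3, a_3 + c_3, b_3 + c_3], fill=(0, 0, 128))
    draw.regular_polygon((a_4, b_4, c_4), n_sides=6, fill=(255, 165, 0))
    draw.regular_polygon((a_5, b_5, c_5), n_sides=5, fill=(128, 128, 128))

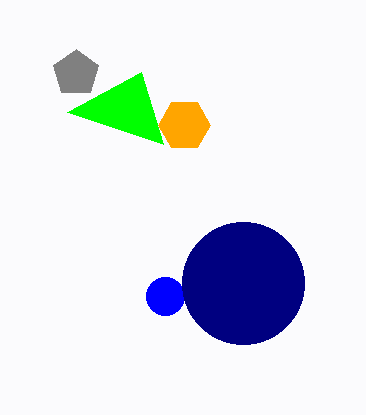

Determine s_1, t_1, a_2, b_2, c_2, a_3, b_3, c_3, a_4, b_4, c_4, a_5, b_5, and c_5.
s_1 = 163, t_1 = 144, a_2 = 165, b_2 = 296, c_2 = 19, a_3 = 243, b_3 = 283, c_3 = 61, a_4 = 184, b_4 = 125, c_4 = 26, a_5 = 76, b_5 = 73, c_5 = 24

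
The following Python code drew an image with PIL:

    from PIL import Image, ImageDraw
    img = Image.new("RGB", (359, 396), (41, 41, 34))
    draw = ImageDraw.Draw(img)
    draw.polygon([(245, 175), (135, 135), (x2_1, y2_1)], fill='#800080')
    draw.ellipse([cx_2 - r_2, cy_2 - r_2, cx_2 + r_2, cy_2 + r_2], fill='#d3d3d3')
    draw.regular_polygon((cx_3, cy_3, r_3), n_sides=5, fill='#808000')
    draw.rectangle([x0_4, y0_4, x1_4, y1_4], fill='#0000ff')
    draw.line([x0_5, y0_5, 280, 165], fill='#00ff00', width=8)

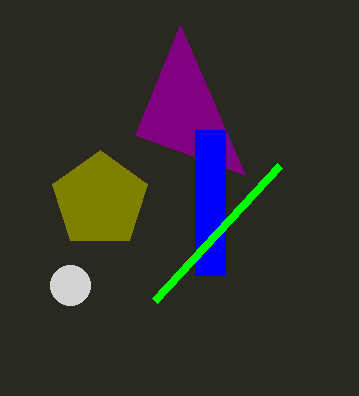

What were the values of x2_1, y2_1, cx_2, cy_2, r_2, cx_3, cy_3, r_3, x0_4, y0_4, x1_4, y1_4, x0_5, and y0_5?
x2_1 = 180
y2_1 = 25
cx_2 = 70
cy_2 = 285
r_2 = 20
cx_3 = 100
cy_3 = 200
r_3 = 50
x0_4 = 195
y0_4 = 130
x1_4 = 225
y1_4 = 275
x0_5 = 155
y0_5 = 300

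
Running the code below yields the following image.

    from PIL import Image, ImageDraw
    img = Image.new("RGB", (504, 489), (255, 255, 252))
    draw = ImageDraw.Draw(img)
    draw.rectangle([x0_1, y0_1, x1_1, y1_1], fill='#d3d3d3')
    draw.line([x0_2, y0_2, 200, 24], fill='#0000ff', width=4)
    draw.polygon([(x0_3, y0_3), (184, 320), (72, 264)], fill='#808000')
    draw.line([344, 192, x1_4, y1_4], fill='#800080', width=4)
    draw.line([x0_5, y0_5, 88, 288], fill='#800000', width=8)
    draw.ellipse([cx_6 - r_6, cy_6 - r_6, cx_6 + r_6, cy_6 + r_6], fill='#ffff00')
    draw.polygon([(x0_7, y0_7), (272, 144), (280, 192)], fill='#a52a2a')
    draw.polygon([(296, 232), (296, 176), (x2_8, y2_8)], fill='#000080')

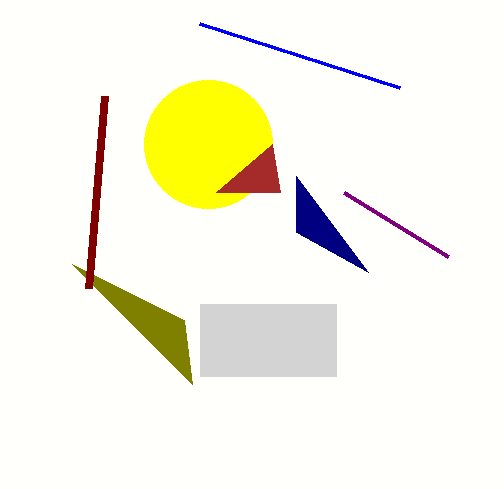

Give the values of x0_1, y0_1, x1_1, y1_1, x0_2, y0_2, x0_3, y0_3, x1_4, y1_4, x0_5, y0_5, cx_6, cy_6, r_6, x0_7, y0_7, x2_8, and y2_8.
x0_1 = 200; y0_1 = 304; x1_1 = 336; y1_1 = 376; x0_2 = 400; y0_2 = 88; x0_3 = 192; y0_3 = 384; x1_4 = 448; y1_4 = 256; x0_5 = 104; y0_5 = 96; cx_6 = 208; cy_6 = 144; r_6 = 64; x0_7 = 216; y0_7 = 192; x2_8 = 368; y2_8 = 272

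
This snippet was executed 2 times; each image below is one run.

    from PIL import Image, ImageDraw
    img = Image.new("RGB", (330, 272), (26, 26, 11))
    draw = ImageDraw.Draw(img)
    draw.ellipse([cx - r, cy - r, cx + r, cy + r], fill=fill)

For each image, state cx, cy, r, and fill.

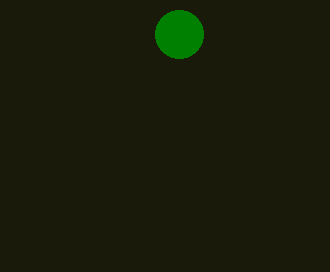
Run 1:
cx = 179; cy = 34; r = 24; fill = 'green'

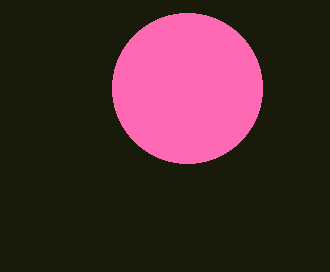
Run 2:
cx = 187; cy = 88; r = 75; fill = 'hotpink'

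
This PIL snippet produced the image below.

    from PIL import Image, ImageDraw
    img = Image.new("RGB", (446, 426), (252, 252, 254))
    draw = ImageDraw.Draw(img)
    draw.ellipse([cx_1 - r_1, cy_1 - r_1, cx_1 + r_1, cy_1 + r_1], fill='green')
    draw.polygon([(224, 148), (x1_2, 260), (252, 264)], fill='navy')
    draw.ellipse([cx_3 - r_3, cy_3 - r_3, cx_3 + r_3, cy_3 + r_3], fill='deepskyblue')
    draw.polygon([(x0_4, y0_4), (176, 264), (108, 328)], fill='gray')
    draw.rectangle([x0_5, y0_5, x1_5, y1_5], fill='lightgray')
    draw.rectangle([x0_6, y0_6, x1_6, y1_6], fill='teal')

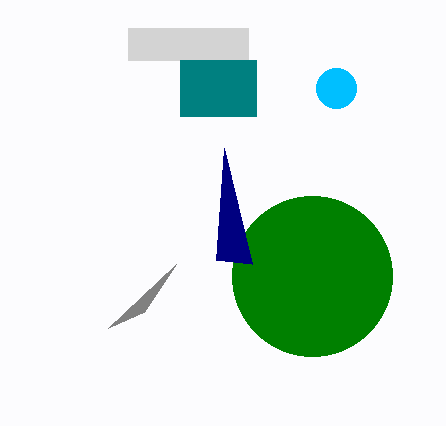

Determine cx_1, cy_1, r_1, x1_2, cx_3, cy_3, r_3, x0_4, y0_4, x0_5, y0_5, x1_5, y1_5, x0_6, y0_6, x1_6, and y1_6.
cx_1 = 312, cy_1 = 276, r_1 = 80, x1_2 = 216, cx_3 = 336, cy_3 = 88, r_3 = 20, x0_4 = 144, y0_4 = 312, x0_5 = 128, y0_5 = 28, x1_5 = 248, y1_5 = 60, x0_6 = 180, y0_6 = 60, x1_6 = 256, y1_6 = 116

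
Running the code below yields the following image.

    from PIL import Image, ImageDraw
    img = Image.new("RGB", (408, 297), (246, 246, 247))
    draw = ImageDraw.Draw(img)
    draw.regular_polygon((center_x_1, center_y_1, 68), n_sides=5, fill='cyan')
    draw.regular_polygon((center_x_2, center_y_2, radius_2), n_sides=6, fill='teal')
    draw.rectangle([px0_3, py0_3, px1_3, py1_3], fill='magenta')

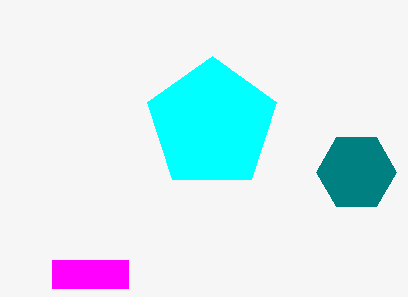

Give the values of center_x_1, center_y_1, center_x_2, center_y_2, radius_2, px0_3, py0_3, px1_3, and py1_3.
center_x_1 = 212, center_y_1 = 124, center_x_2 = 356, center_y_2 = 172, radius_2 = 40, px0_3 = 52, py0_3 = 260, px1_3 = 128, py1_3 = 288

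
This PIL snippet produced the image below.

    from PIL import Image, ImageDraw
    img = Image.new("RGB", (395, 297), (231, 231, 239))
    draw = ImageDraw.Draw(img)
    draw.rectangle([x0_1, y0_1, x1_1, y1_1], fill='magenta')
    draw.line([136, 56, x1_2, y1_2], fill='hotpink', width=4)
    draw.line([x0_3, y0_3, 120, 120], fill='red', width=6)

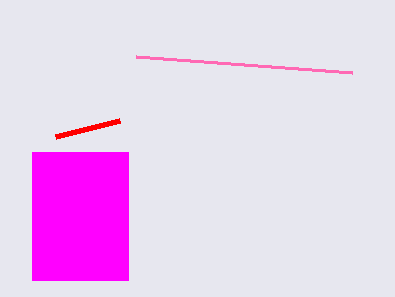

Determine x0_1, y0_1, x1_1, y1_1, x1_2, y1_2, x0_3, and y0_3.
x0_1 = 32; y0_1 = 152; x1_1 = 128; y1_1 = 280; x1_2 = 352; y1_2 = 72; x0_3 = 56; y0_3 = 136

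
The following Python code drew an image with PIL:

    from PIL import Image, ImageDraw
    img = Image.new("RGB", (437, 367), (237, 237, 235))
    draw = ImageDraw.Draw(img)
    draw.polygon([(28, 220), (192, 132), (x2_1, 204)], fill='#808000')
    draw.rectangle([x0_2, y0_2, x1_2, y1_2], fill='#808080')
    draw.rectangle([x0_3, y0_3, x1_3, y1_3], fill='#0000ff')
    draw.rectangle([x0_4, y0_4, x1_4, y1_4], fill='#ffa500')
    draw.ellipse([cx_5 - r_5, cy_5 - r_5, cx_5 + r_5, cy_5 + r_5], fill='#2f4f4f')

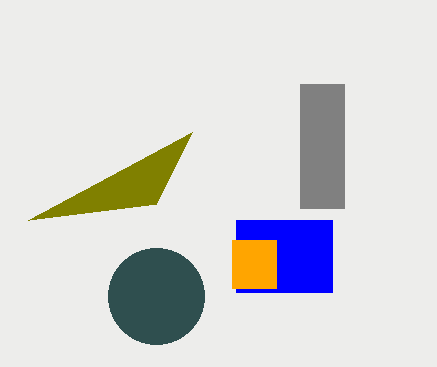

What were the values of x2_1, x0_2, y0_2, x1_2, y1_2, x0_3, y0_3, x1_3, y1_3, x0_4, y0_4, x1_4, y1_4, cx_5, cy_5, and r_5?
x2_1 = 156
x0_2 = 300
y0_2 = 84
x1_2 = 344
y1_2 = 208
x0_3 = 236
y0_3 = 220
x1_3 = 332
y1_3 = 292
x0_4 = 232
y0_4 = 240
x1_4 = 276
y1_4 = 288
cx_5 = 156
cy_5 = 296
r_5 = 48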